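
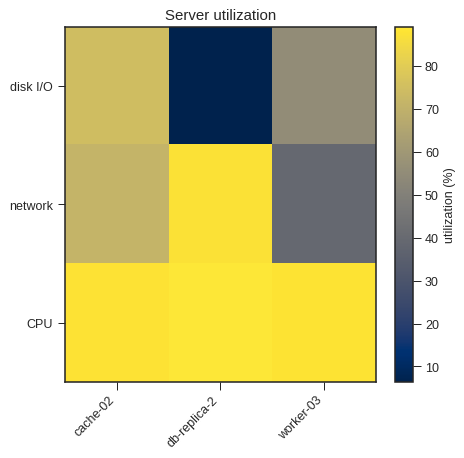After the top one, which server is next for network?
Top 3 for network: db-replica-2 ≈ 90, cache-02 ≈ 70, worker-03 ≈ 40.

cache-02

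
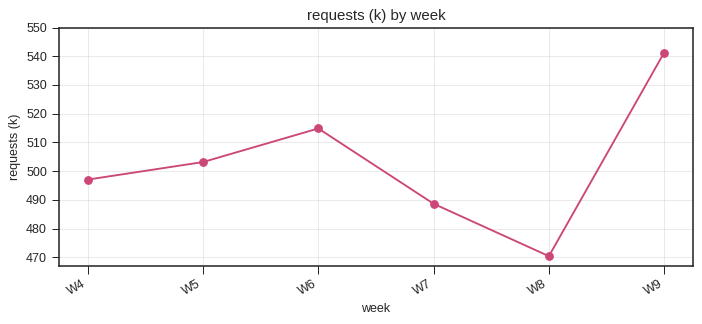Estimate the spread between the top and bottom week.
Max W9 ≈ 540, min W8 ≈ 470; range ≈ 70.

≈ 70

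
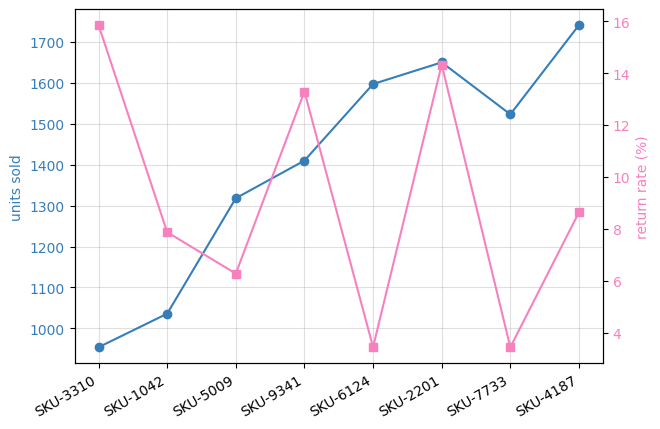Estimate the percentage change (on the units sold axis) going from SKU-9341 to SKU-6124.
SKU-9341 ≈ 1400, SKU-6124 ≈ 1600; (1600 − 1400) / 1400 ≈ +14.3%.

≈ +14.3%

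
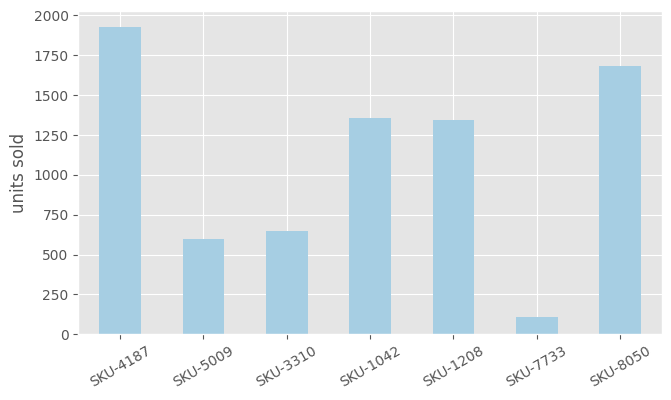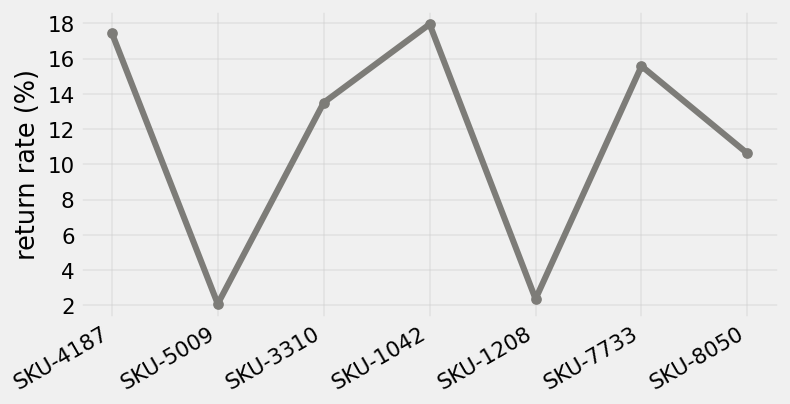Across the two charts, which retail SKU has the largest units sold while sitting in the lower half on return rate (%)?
SKU-8050

Chart 2 median return rate (%) ≈ 14; below-median retail SKUs: SKU-5009, SKU-1208, SKU-8050. Among those, SKU-8050 has the highest units sold (≈ 1600).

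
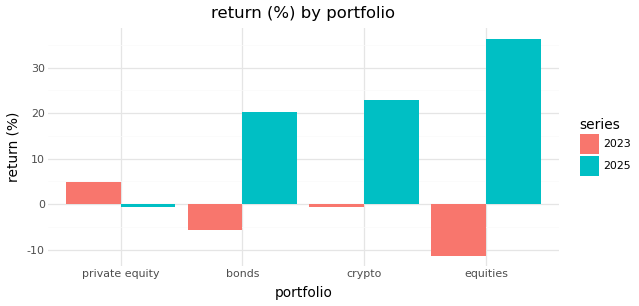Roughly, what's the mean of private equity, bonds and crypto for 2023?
≈ 0

(5 + -5 + 0) / 3 ≈ 0.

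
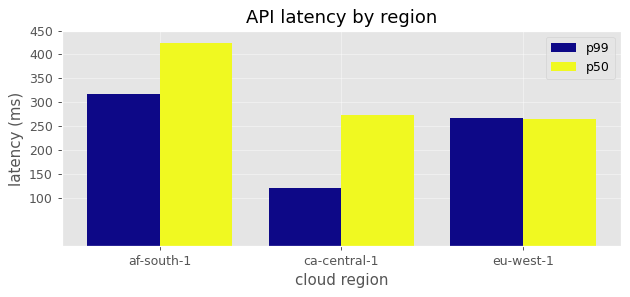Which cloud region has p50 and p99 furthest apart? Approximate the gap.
ca-central-1, ≈ 150 ms

ca-central-1: p50 ≈ 250, p99 ≈ 100 → gap ≈ 150. Next-largest (af-south-1) is only ≈ 100.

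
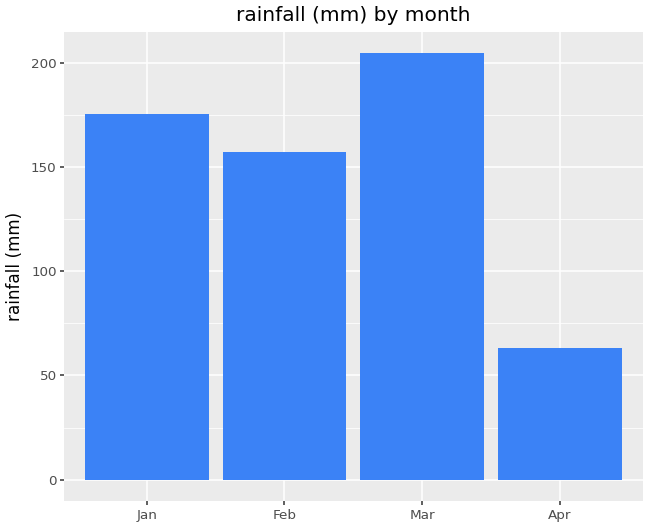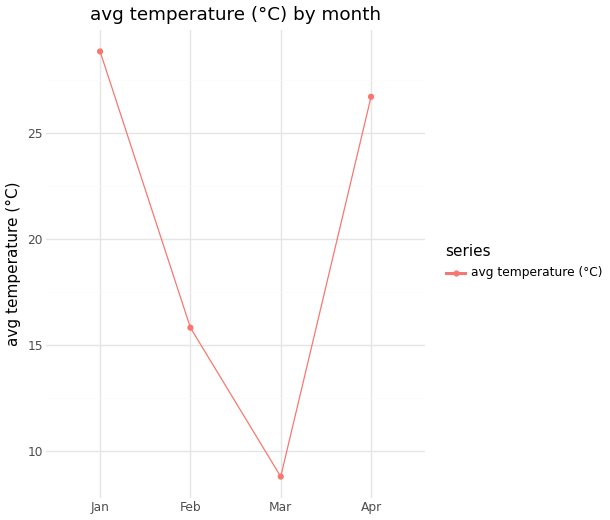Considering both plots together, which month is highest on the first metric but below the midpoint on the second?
Chart 2 median avg temperature (°C) ≈ 20; below-median months: Feb, Mar. Among those, Mar has the highest rainfall (mm) (≈ 200).

Mar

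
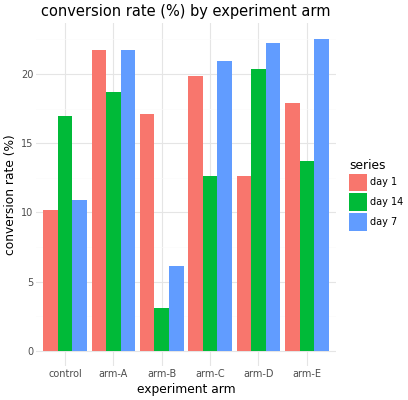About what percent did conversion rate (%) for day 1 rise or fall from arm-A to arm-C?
≈ -9.1%

arm-A ≈ 22, arm-C ≈ 20; (20 − 22) / 22 ≈ -9.1%.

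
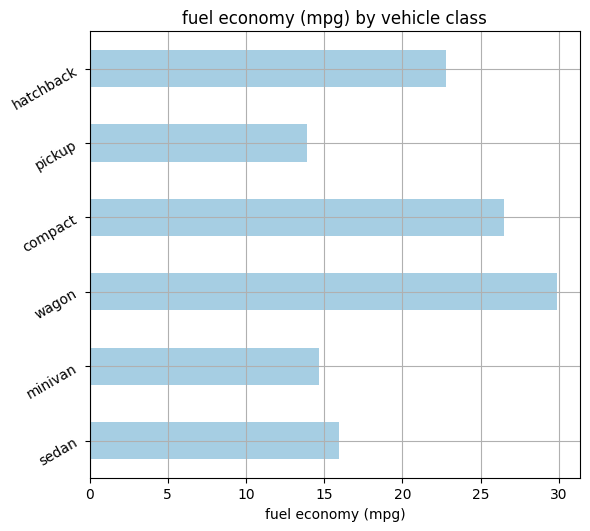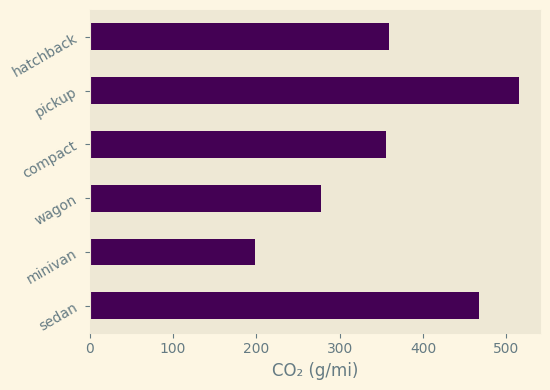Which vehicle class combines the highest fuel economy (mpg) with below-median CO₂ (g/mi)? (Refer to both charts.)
Chart 2 median CO₂ (g/mi) ≈ 350; below-median vehicle classes: minivan, wagon, compact. Among those, wagon has the highest fuel economy (mpg) (≈ 30).

wagon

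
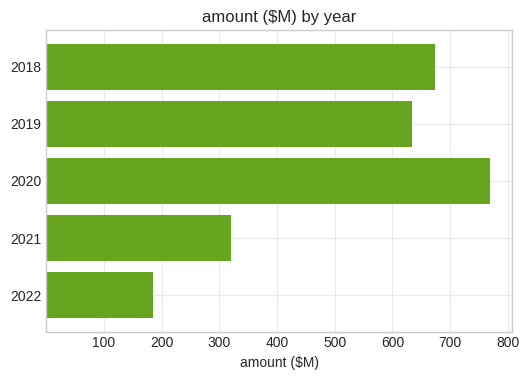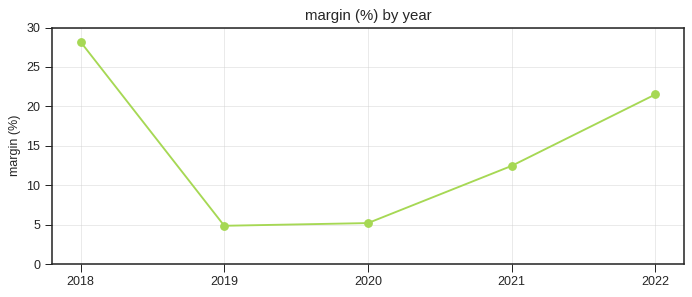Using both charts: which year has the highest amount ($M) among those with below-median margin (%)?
2020

Chart 2 median margin (%) ≈ 10; below-median years: 2019, 2020. Among those, 2020 has the highest amount ($M) (≈ 800).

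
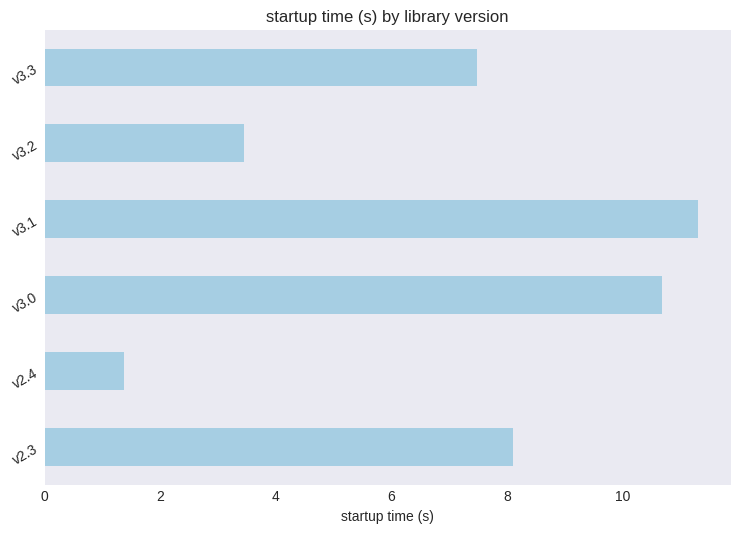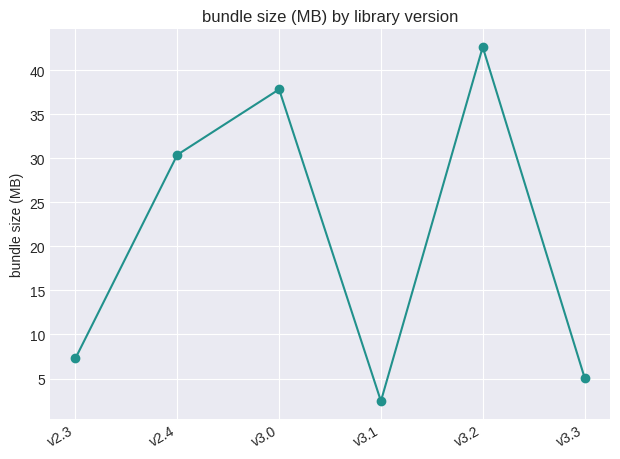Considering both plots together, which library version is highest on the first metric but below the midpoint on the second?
v3.1

Chart 2 median bundle size (MB) ≈ 20; below-median library versions: v2.3, v3.1, v3.3. Among those, v3.1 has the highest startup time (s) (≈ 12).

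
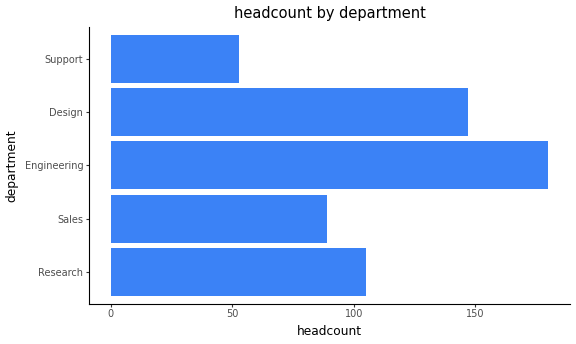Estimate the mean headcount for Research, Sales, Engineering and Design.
≈ 125

(100 + 80 + 180 + 140) / 4 ≈ 125.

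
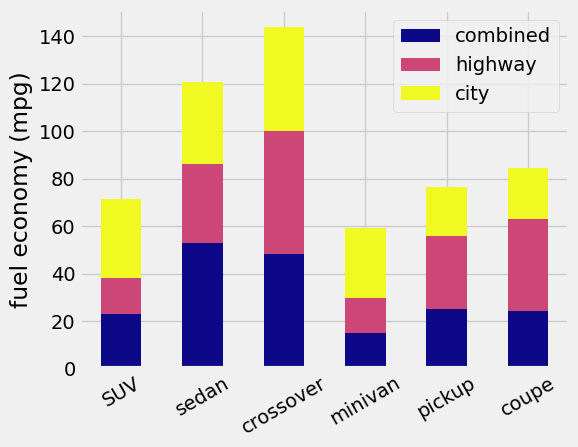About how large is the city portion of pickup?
≈ 20

city top ≈ 80, bottom ≈ 60; segment ≈ 20.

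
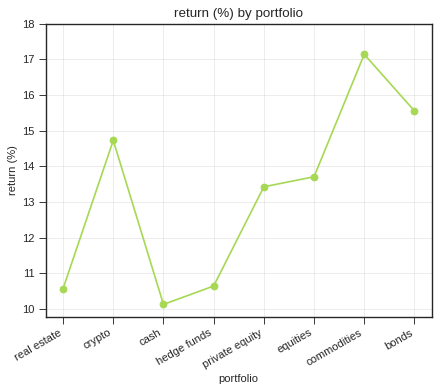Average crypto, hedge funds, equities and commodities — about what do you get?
(15 + 11 + 14 + 17) / 4 ≈ 14.

≈ 14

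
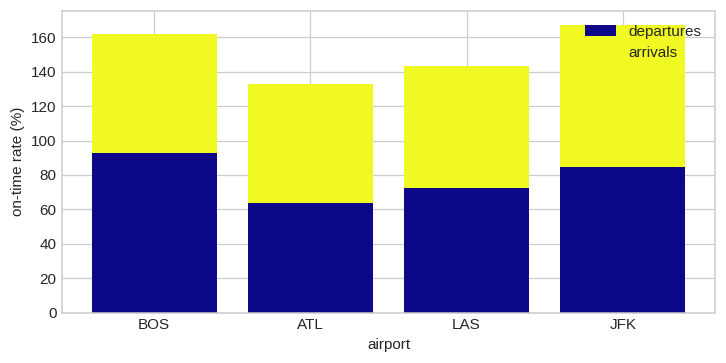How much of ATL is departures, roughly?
≈ 60

departures top ≈ 60, bottom ≈ 0; segment ≈ 60.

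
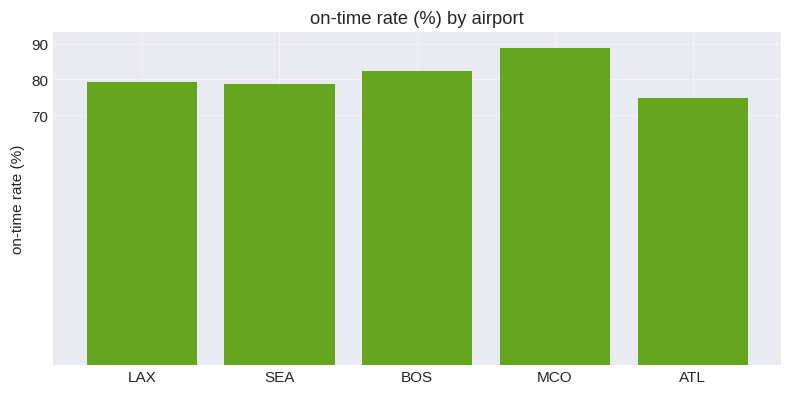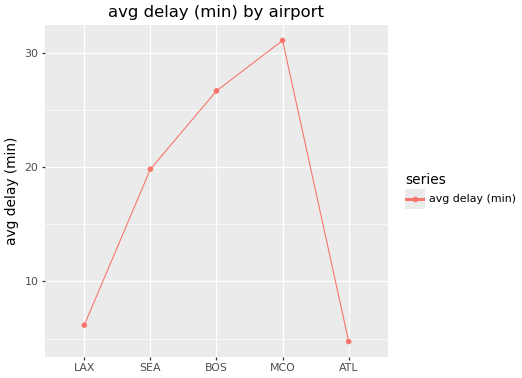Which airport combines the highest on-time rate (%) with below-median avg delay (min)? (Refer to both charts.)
Chart 2 median avg delay (min) ≈ 20; below-median airports: LAX, ATL. Among those, LAX has the highest on-time rate (%) (≈ 80).

LAX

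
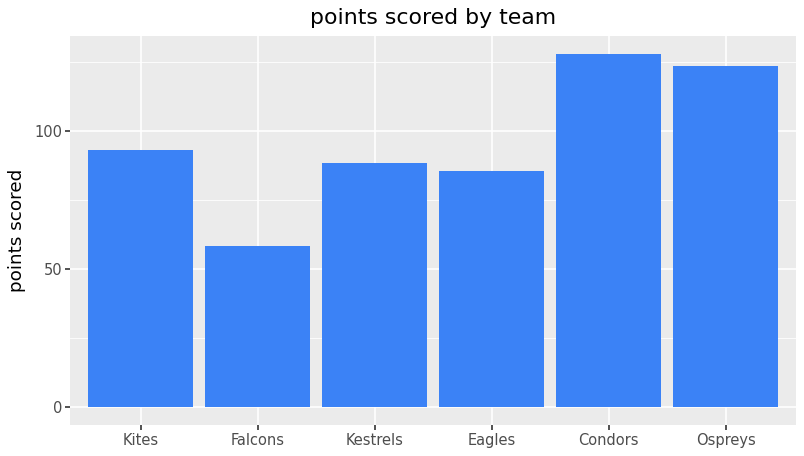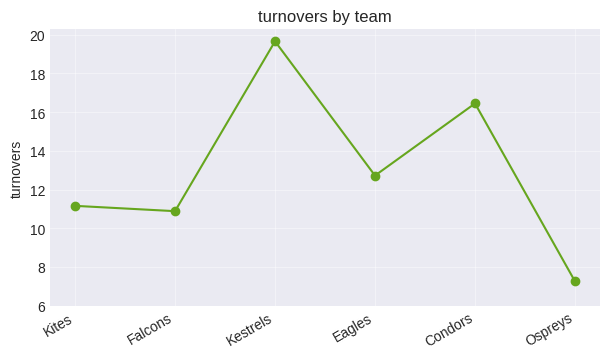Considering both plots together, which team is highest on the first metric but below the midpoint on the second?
Chart 2 median turnovers ≈ 12; below-median teams: Kites, Falcons, Ospreys. Among those, Ospreys has the highest points scored (≈ 120).

Ospreys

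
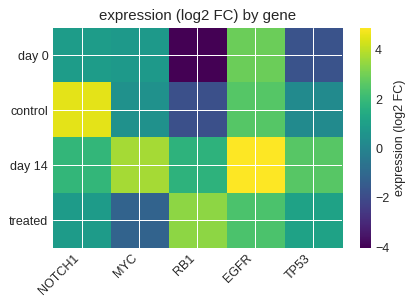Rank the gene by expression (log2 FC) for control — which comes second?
Top 3 for control: NOTCH1 ≈ 5, EGFR ≈ 3, MYC ≈ 1.

EGFR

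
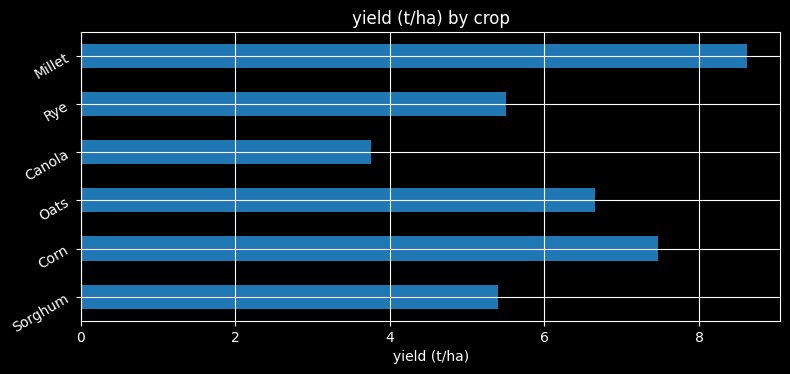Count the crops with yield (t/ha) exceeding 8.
Above 8: Millet.

1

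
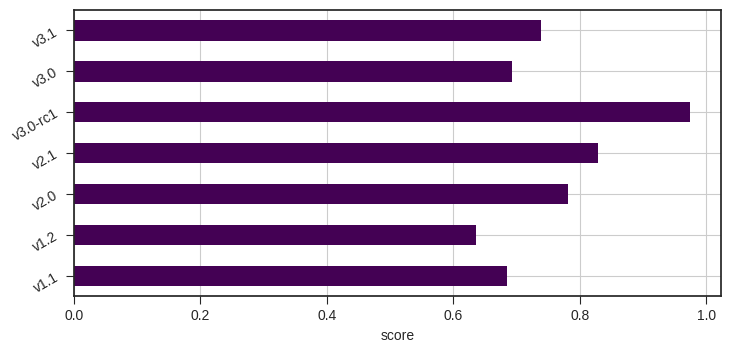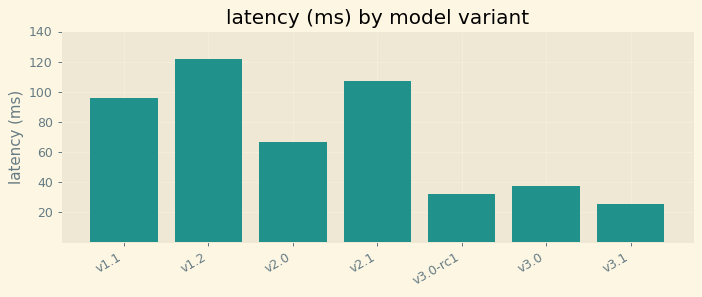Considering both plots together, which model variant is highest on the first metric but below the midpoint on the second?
v3.0-rc1

Chart 2 median latency (ms) ≈ 60; below-median model variants: v3.0-rc1, v3.0, v3.1. Among those, v3.0-rc1 has the highest score (≈ 1).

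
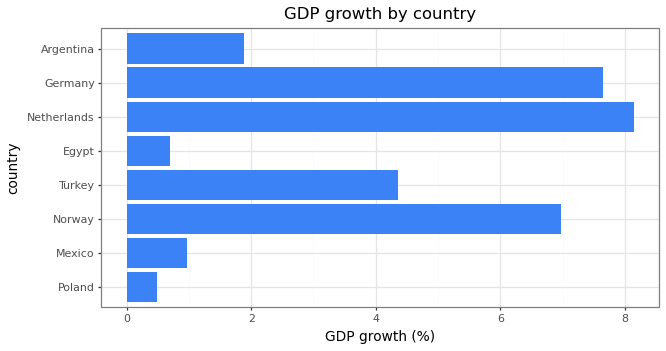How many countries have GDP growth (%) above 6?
3

Above 6: Norway, Netherlands, Germany.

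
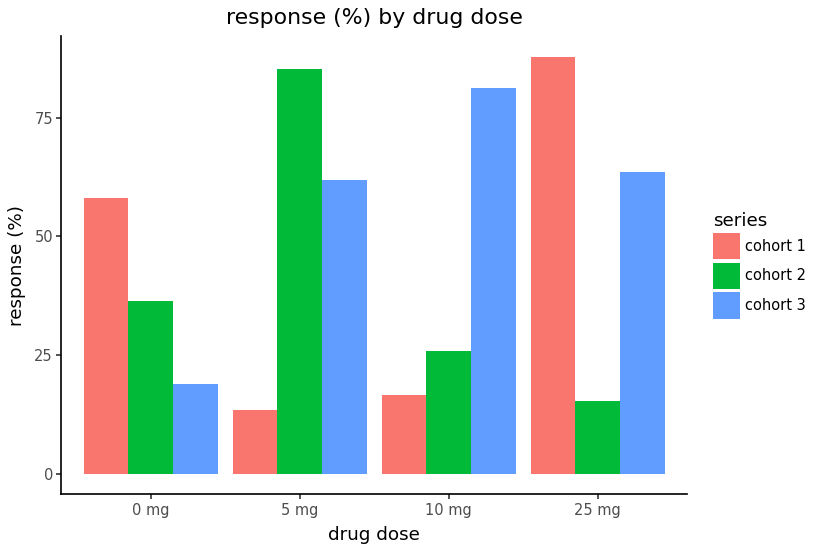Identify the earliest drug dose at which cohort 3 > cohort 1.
5 mg

0 mg: cohort 3 ≈ 20 vs cohort 1 ≈ 60 (not yet); 5 mg: cohort 3 ≈ 60 vs cohort 1 ≈ 10 (first crossover).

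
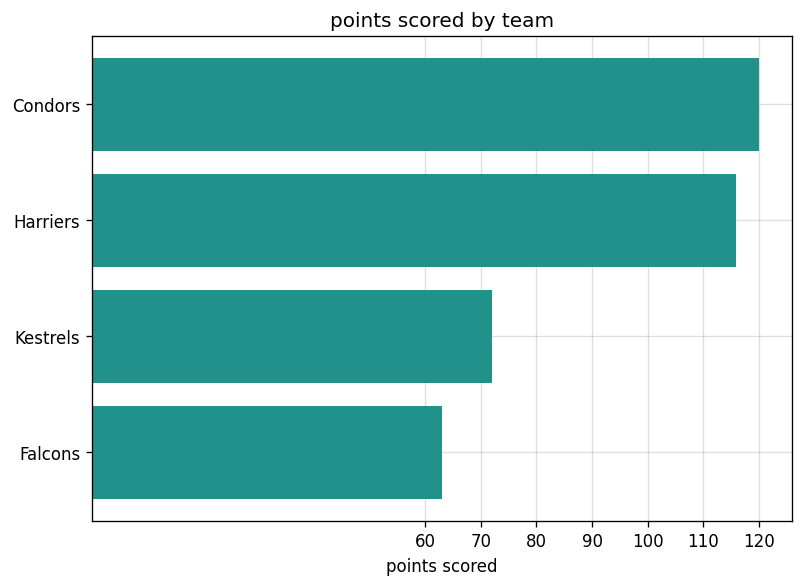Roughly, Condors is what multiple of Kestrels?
Condors ≈ 120, Kestrels ≈ 70; 120/70 ≈ 1.71.

≈ 1.71×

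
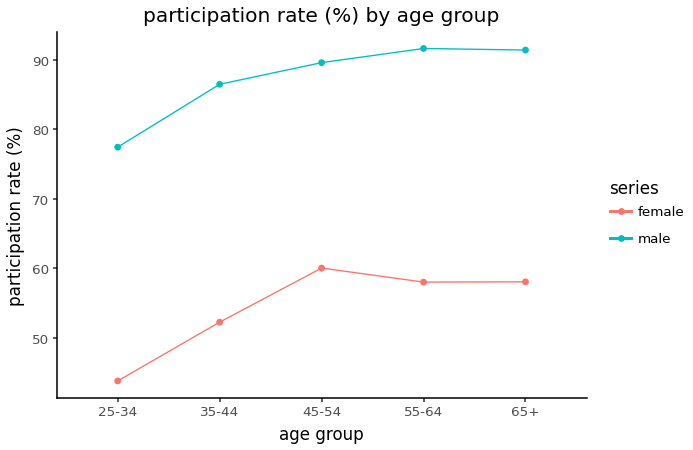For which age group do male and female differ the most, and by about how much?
35-44: male ≈ 85, female ≈ 50 → gap ≈ 35. Next-largest (25-34) is only ≈ 30.

35-44, ≈ 35 %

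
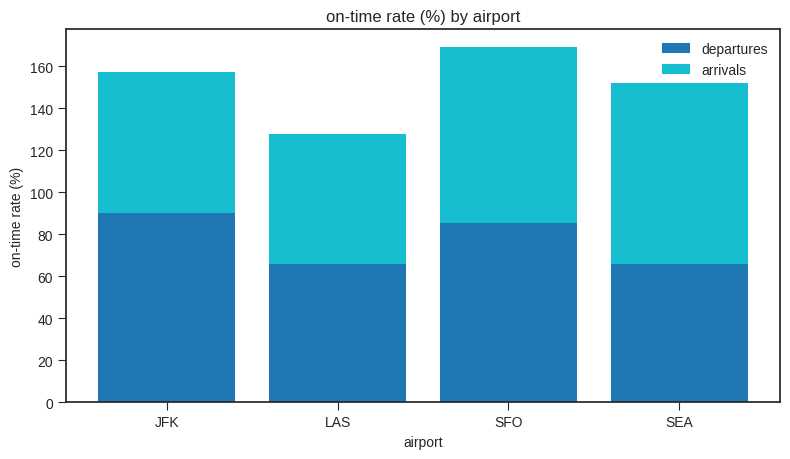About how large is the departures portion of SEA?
≈ 60

departures top ≈ 60, bottom ≈ 0; segment ≈ 60.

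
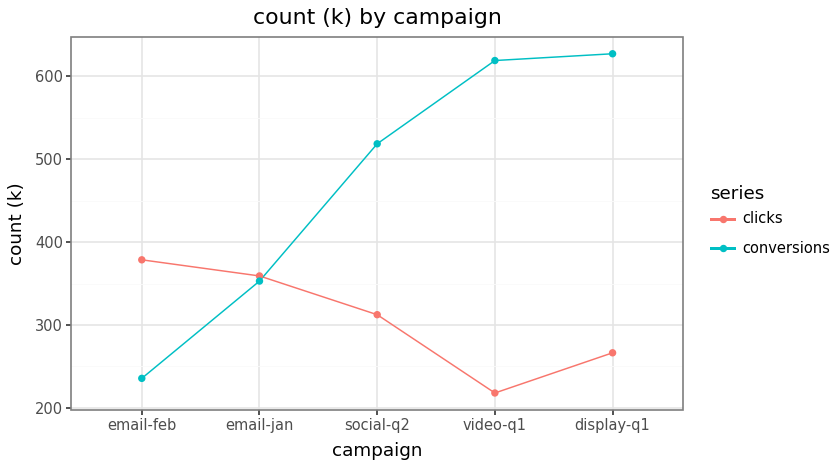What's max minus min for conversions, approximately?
≈ 400

Max display-q1 ≈ 650, min email-feb ≈ 250; range ≈ 400.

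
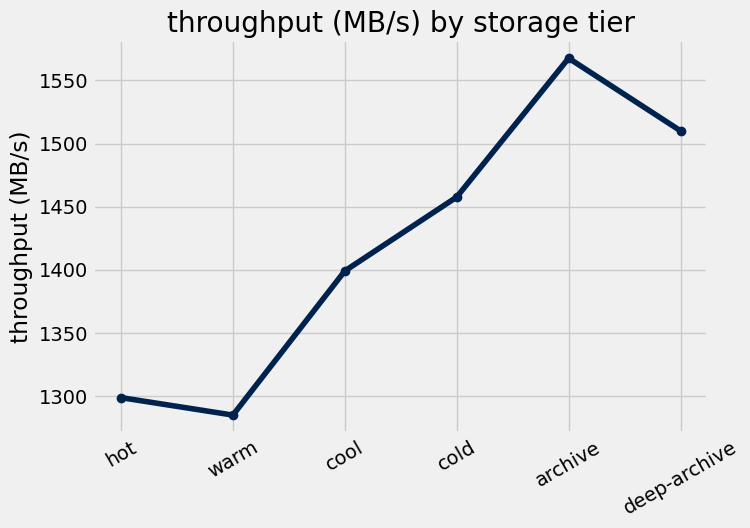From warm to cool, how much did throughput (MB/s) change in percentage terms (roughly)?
≈ +9.8%

warm ≈ 1275, cool ≈ 1400; (1400 − 1275) / 1275 ≈ +9.8%.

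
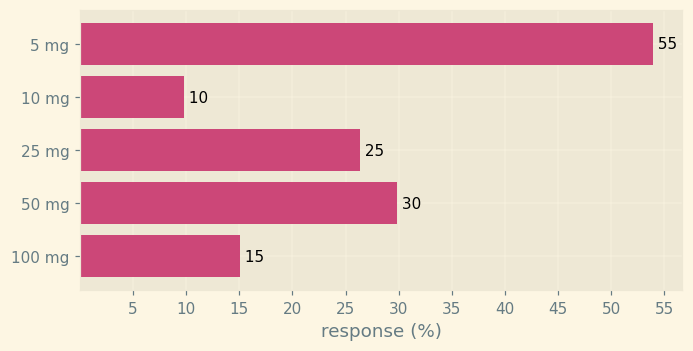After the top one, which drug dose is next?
Top 3: 5 mg ≈ 55, 50 mg ≈ 30, 25 mg ≈ 25.

50 mg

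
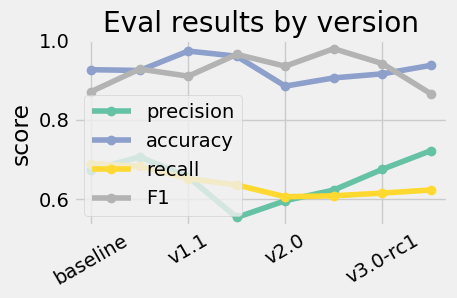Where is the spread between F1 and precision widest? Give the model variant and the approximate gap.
v1.2: F1 ≈ 0.95, precision ≈ 0.55 → gap ≈ 0.40. Next-largest (v2.1) is only ≈ 0.40.

v1.2, ≈ 0.40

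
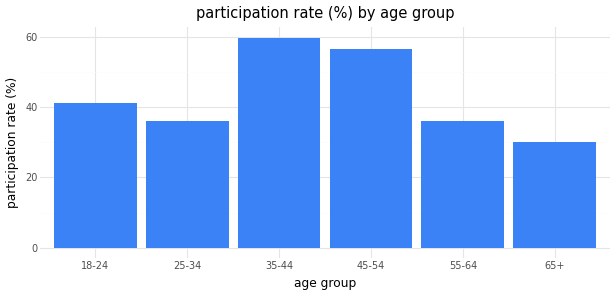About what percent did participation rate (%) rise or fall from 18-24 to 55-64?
≈ -12.5%

18-24 ≈ 40, 55-64 ≈ 35; (35 − 40) / 40 ≈ -12.5%.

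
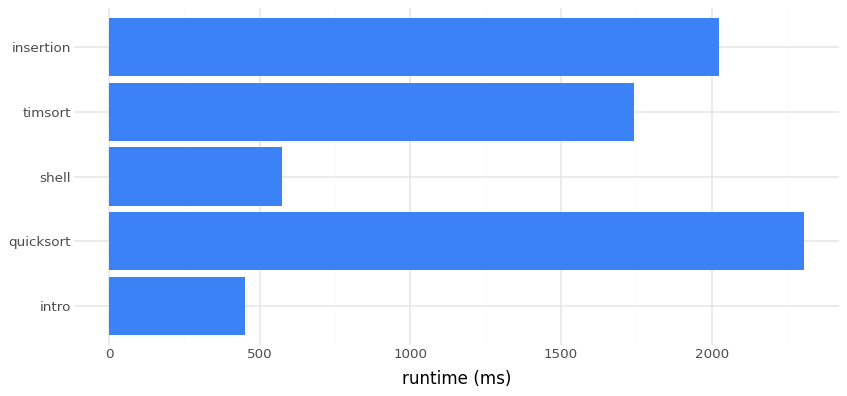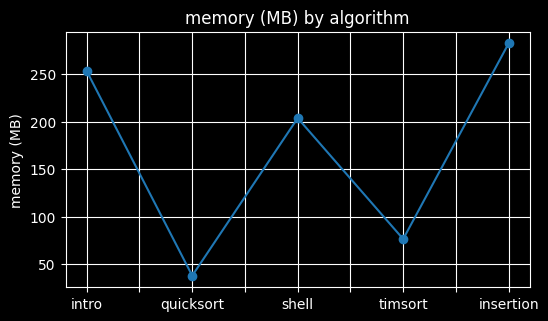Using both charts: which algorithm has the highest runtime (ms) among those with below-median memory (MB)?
quicksort

Chart 2 median memory (MB) ≈ 200; below-median algorithms: quicksort, timsort. Among those, quicksort has the highest runtime (ms) (≈ 2500).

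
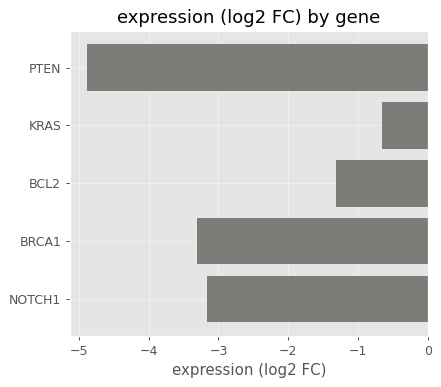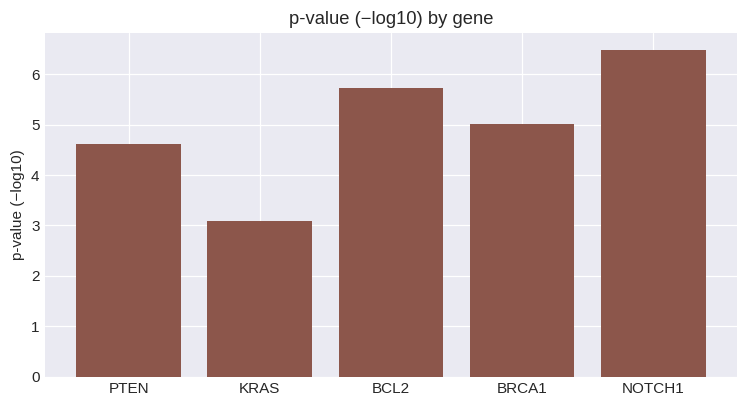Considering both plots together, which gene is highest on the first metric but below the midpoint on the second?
Chart 2 median p-value (−log10) ≈ 5; below-median genes: PTEN, KRAS. Among those, KRAS has the highest expression (log2 FC) (≈ -1).

KRAS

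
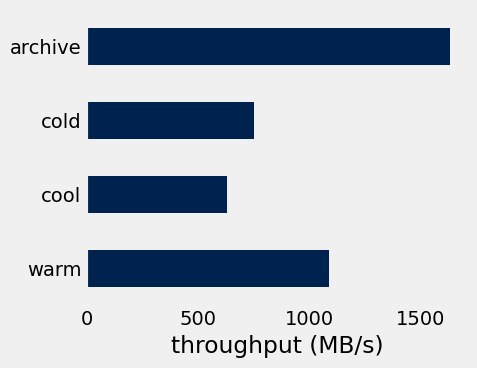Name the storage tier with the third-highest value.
cold

Top 4: archive ≈ 1600, warm ≈ 1000, cold ≈ 800, cool ≈ 600.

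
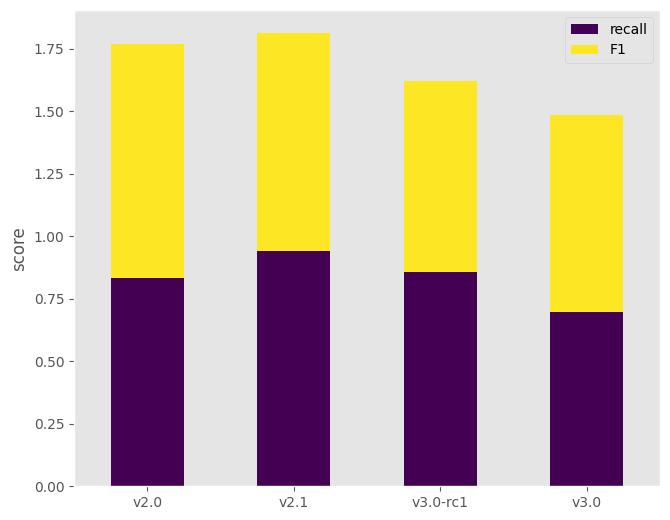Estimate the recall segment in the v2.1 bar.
recall top ≈ 1.0, bottom ≈ 0.0; segment ≈ 1.0.

≈ 1.0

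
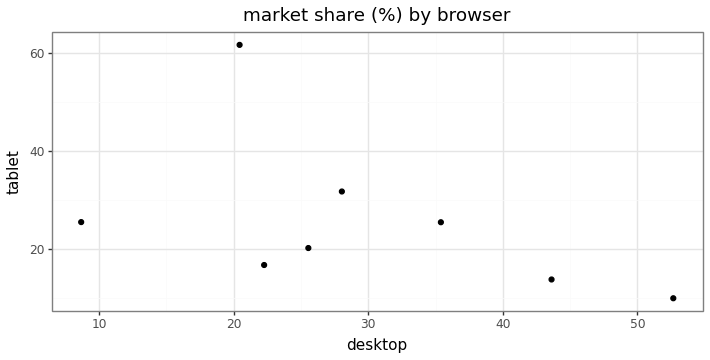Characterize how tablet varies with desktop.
negative, moderate

Points are negatively correlated; moderate (|r| ≈ 0.5).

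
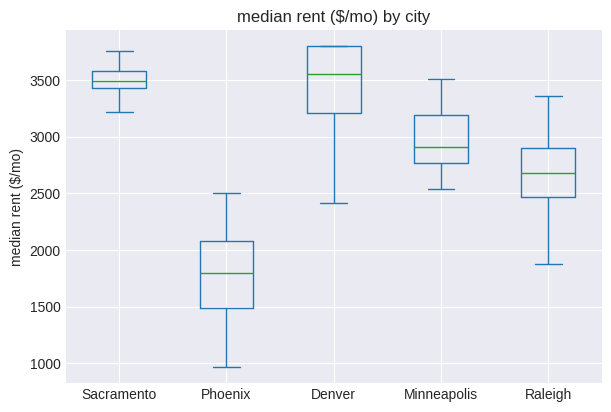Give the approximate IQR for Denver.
Q3 ≈ 3800, Q1 ≈ 3200; IQR ≈ 600.

≈ 600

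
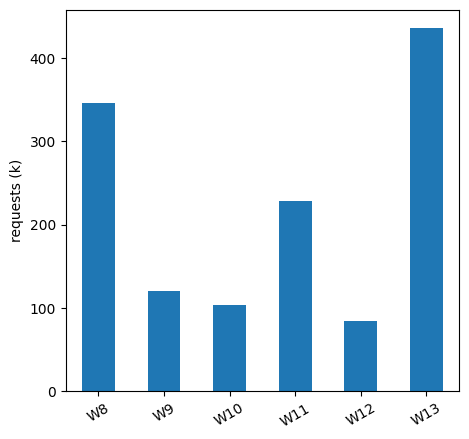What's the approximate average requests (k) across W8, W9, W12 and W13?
(350 + 100 + 100 + 450) / 4 ≈ 250.

≈ 250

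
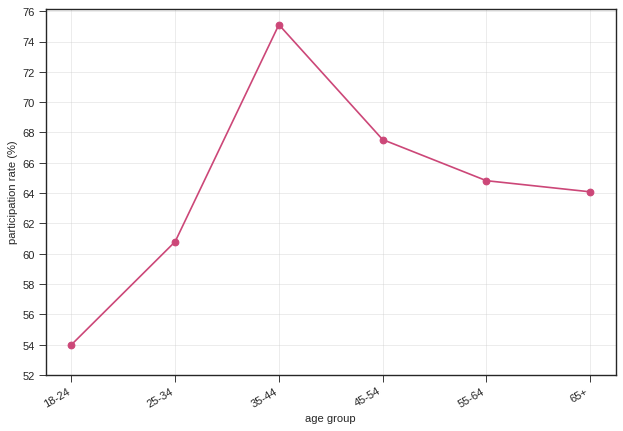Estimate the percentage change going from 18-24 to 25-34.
≈ +11.1%

18-24 ≈ 54, 25-34 ≈ 60; (60 − 54) / 54 ≈ +11.1%.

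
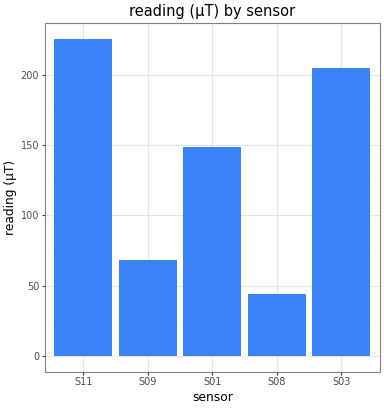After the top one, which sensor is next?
Top 3: S11 ≈ 220, S03 ≈ 200, S01 ≈ 140.

S03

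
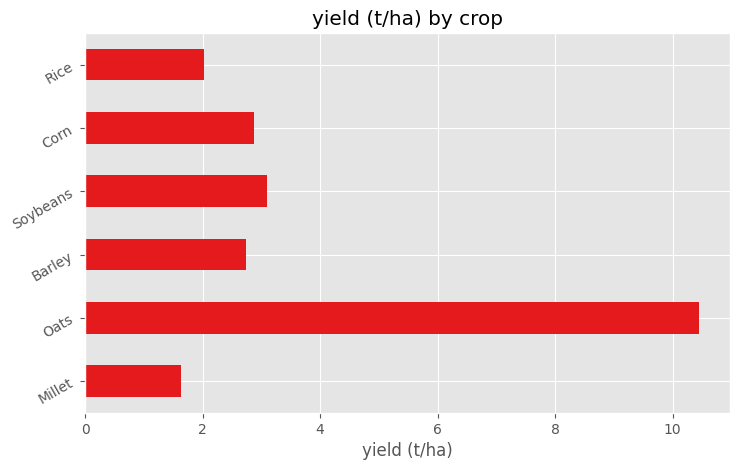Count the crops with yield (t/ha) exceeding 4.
Above 4: Oats.

1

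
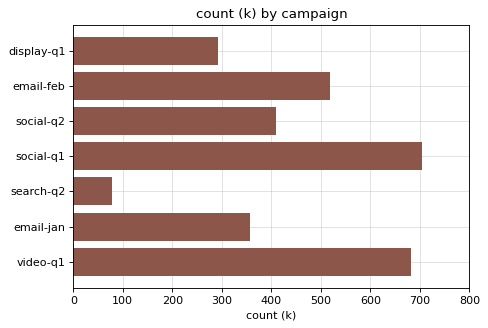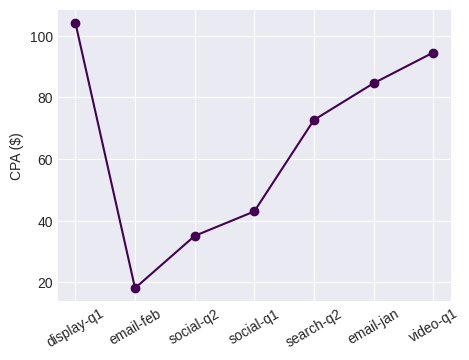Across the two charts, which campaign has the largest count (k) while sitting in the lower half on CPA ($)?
Chart 2 median CPA ($) ≈ 70; below-median campaigns: email-feb, social-q2, social-q1. Among those, social-q1 has the highest count (k) (≈ 700).

social-q1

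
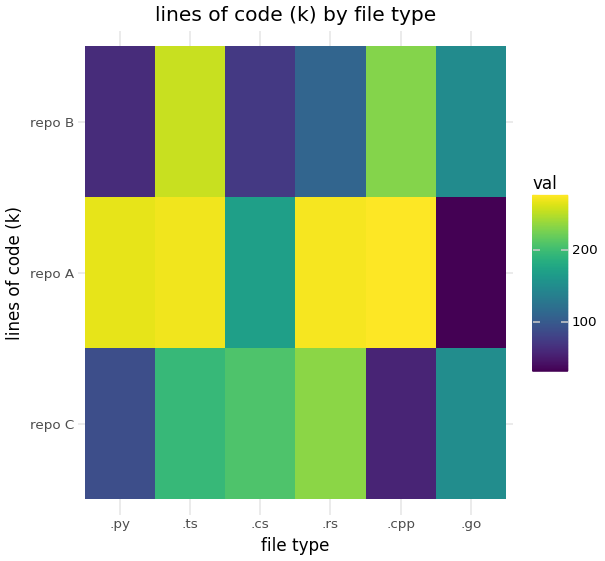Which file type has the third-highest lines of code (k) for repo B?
.go

Top 4 for repo B: .ts ≈ 250, .cpp ≈ 225, .go ≈ 150, .rs ≈ 100.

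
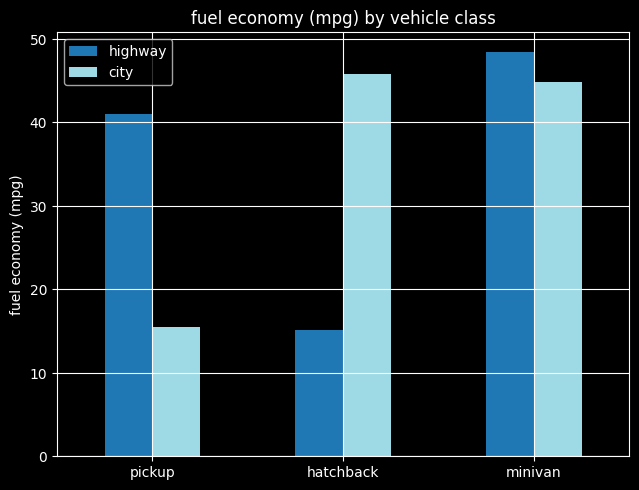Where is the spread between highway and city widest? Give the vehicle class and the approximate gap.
hatchback: highway ≈ 15, city ≈ 45 → gap ≈ 30. Next-largest (pickup) is only ≈ 25.

hatchback, ≈ 30 mpg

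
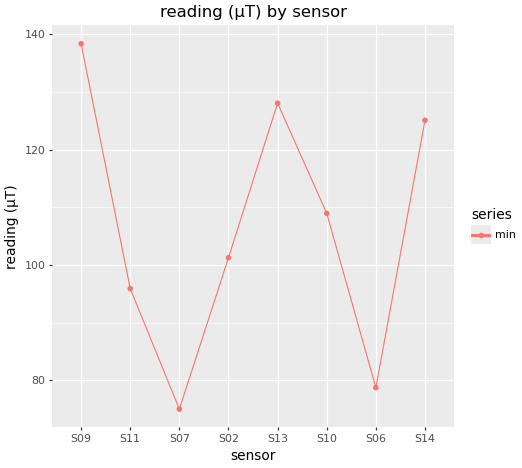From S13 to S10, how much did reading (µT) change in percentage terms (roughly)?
S13 ≈ 130, S10 ≈ 110; (110 − 130) / 130 ≈ -15.4%.

≈ -15.4%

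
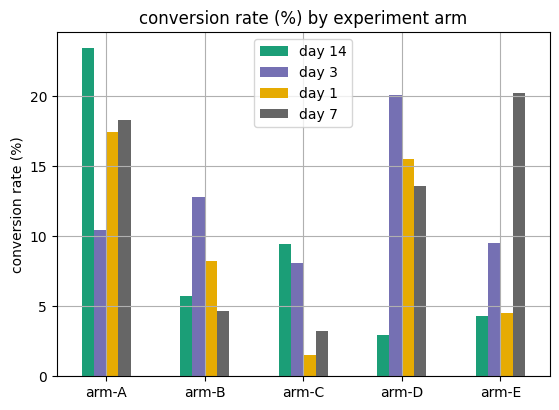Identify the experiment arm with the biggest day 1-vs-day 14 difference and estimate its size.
arm-D: day 1 ≈ 16, day 14 ≈ 2 → gap ≈ 14. Next-largest (arm-C) is only ≈ 8.

arm-D, ≈ 14 %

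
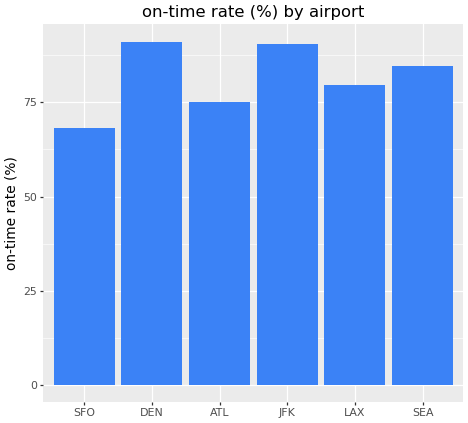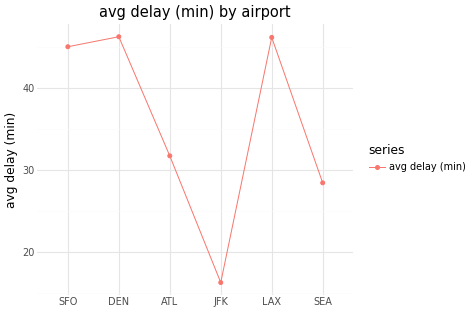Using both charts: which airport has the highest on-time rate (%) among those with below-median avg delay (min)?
Chart 2 median avg delay (min) ≈ 40; below-median airports: ATL, JFK, SEA. Among those, JFK has the highest on-time rate (%) (≈ 90).

JFK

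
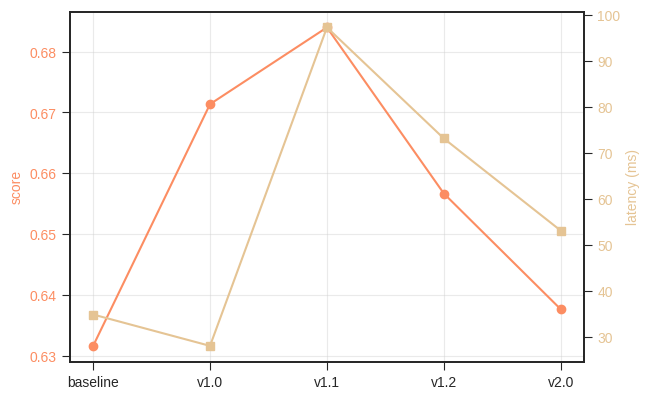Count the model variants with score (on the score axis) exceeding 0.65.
Above 0.65: v1.0, v1.1, v1.2.

3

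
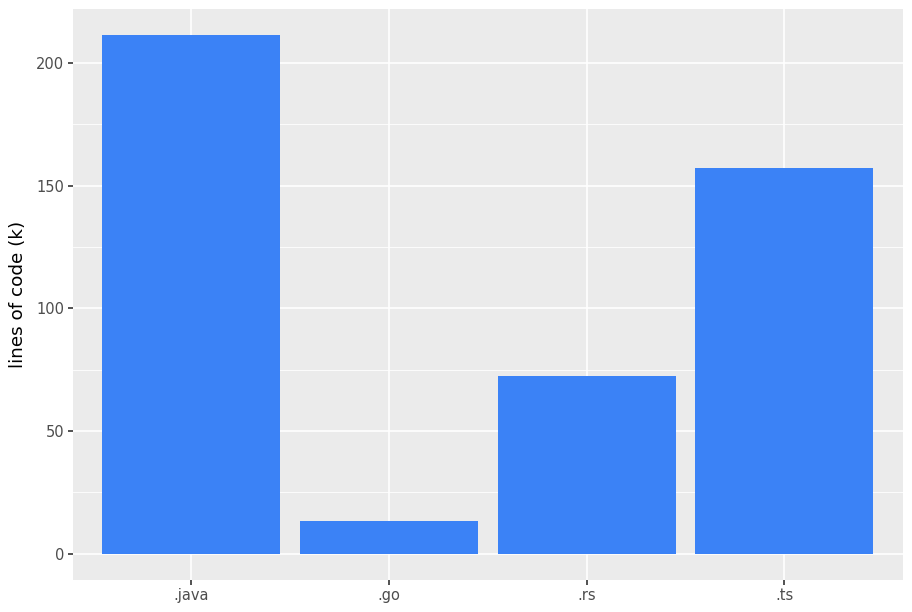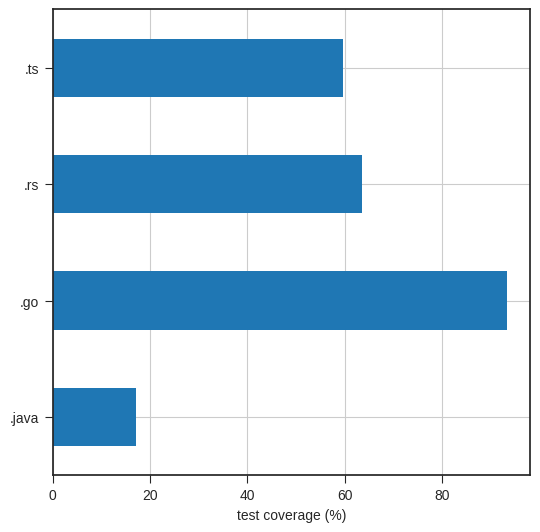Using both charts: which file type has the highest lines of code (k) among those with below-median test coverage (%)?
.java

Chart 2 median test coverage (%) ≈ 60; below-median file types: .java, .ts. Among those, .java has the highest lines of code (k) (≈ 220).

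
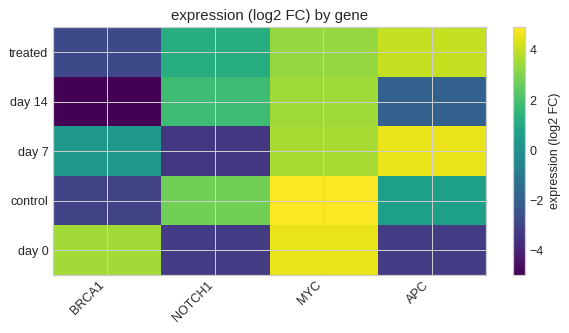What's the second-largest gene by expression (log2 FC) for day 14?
Top 3 for day 14: MYC ≈ 3, NOTCH1 ≈ 2, APC ≈ -2.

NOTCH1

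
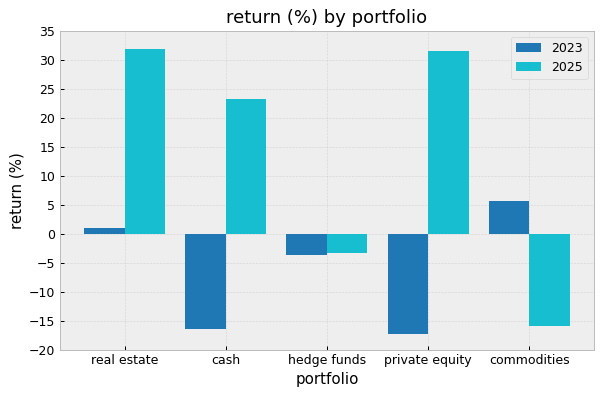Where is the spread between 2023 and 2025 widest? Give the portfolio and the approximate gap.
private equity: 2023 ≈ -15, 2025 ≈ 30 → gap ≈ 45. Next-largest (cash) is only ≈ 40.

private equity, ≈ 45 %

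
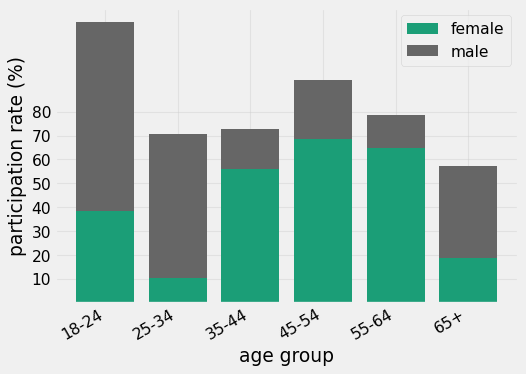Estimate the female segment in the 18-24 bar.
≈ 40

female top ≈ 40, bottom ≈ 0; segment ≈ 40.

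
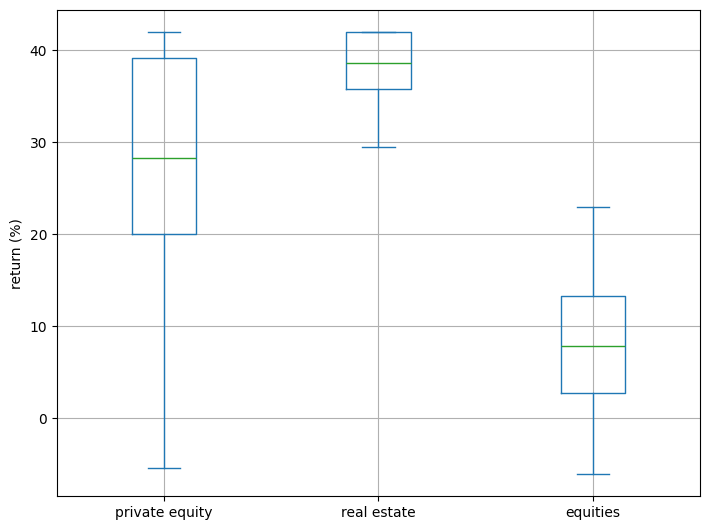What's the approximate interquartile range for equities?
≈ 10

Q3 ≈ 15, Q1 ≈ 5; IQR ≈ 10.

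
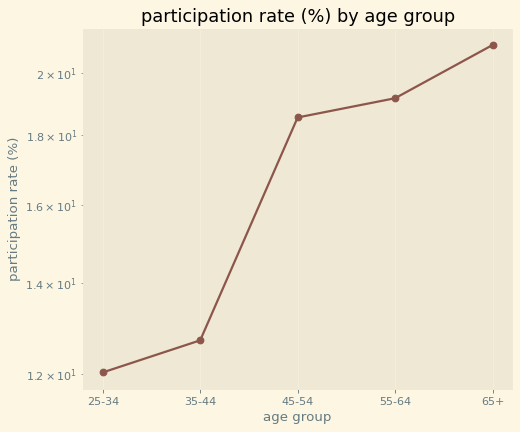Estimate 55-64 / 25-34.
55-64 ≈ 19, 25-34 ≈ 12; 19/12 ≈ 1.58.

≈ 1.58×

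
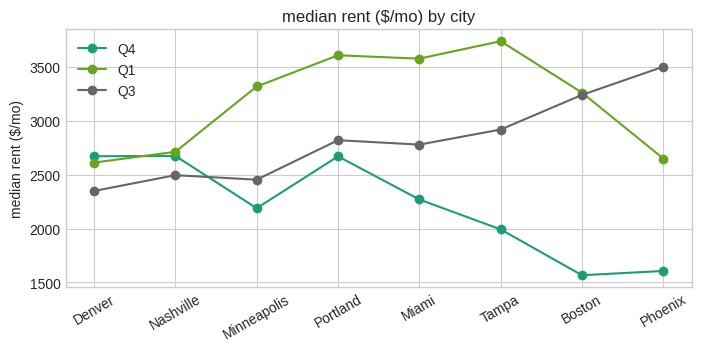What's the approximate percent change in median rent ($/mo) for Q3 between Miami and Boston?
≈ +14.3%

Miami ≈ 2800, Boston ≈ 3200; (3200 − 2800) / 2800 ≈ +14.3%.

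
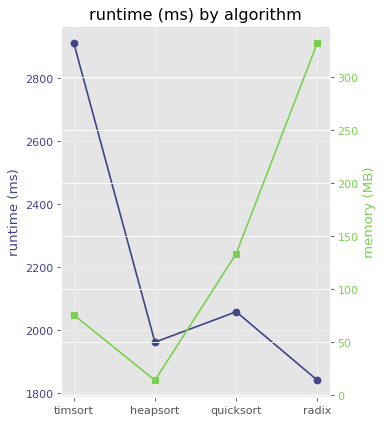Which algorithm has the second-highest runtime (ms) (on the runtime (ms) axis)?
quicksort

Top 3 (on the runtime (ms) axis): timsort ≈ 2900, quicksort ≈ 2100, heapsort ≈ 2000.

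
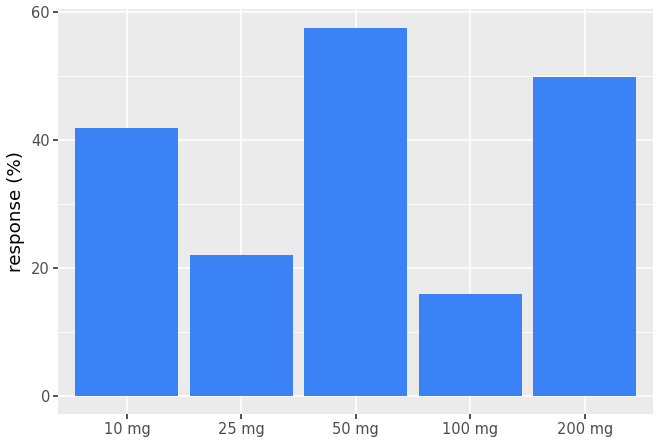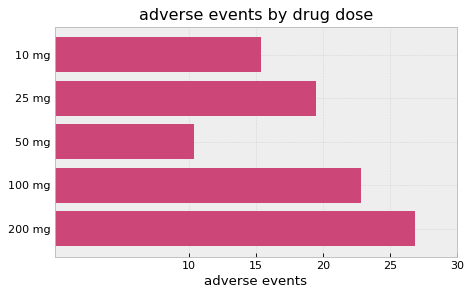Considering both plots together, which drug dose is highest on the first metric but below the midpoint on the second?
Chart 2 median adverse events ≈ 20; below-median drug doses: 10 mg, 50 mg. Among those, 50 mg has the highest response (%) (≈ 60).

50 mg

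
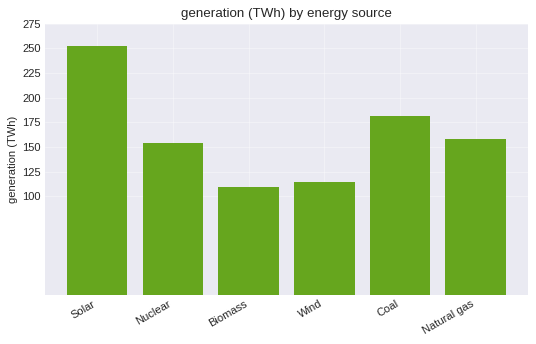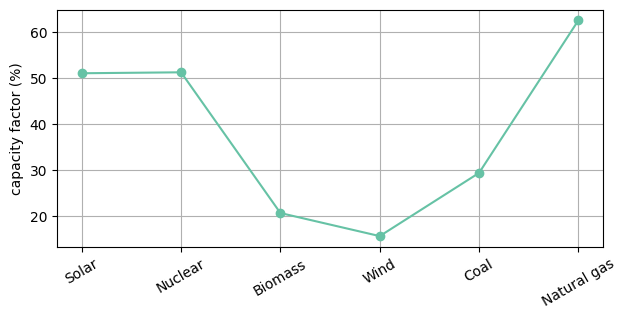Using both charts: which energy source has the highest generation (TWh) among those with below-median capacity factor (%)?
Chart 2 median capacity factor (%) ≈ 40; below-median energy sources: Biomass, Wind, Coal. Among those, Coal has the highest generation (TWh) (≈ 175).

Coal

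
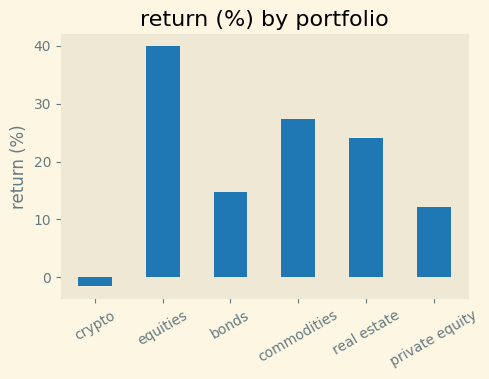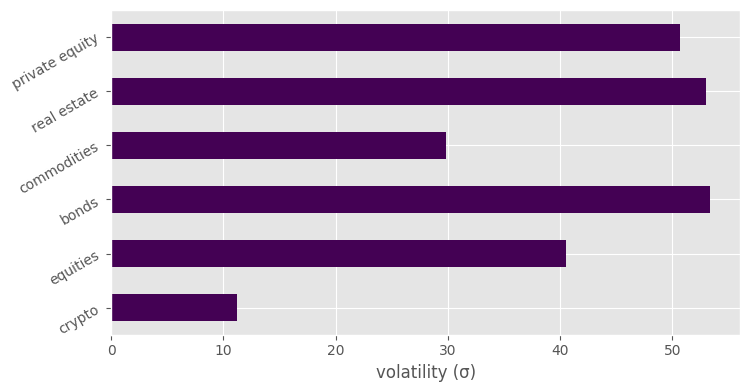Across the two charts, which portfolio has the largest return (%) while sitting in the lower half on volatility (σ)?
Chart 2 median volatility (σ) ≈ 45; below-median portfolios: crypto, equities, commodities. Among those, equities has the highest return (%) (≈ 40).

equities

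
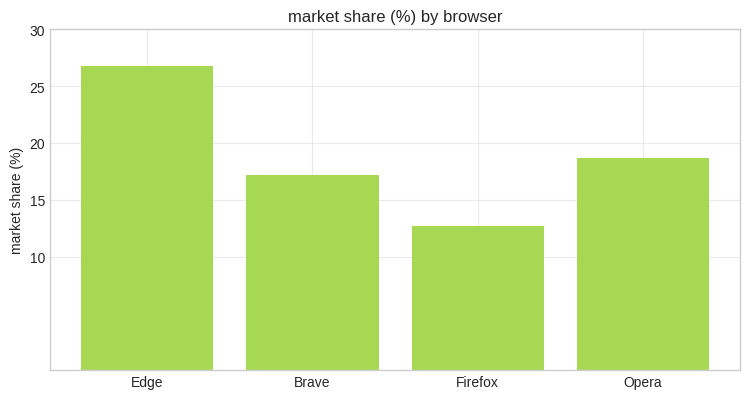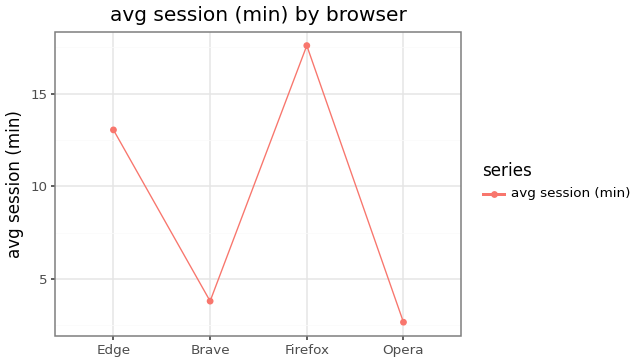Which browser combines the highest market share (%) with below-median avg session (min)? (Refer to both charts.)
Chart 2 median avg session (min) ≈ 8; below-median browsers: Brave, Opera. Among those, Opera has the highest market share (%) (≈ 20).

Opera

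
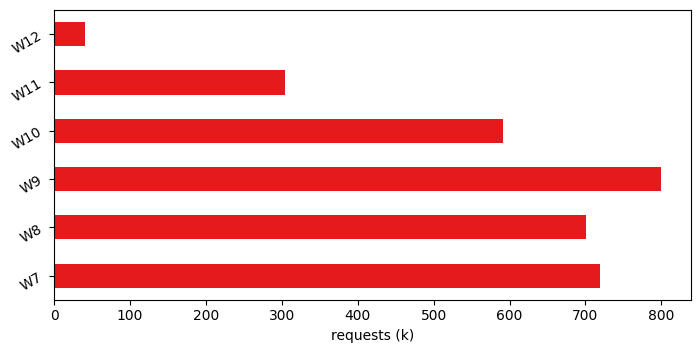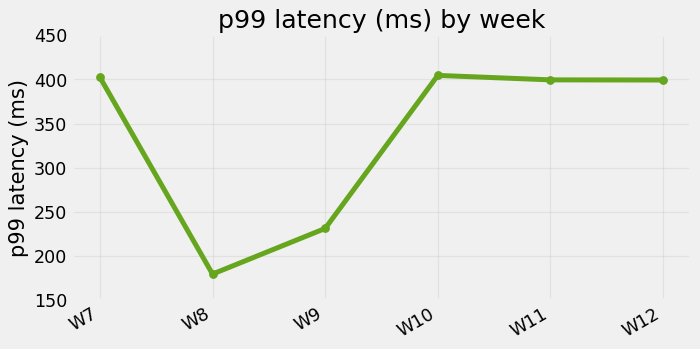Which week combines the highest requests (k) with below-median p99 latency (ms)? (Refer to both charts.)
Chart 2 median p99 latency (ms) ≈ 400; below-median weeks: W8, W9, W12. Among those, W9 has the highest requests (k) (≈ 800).

W9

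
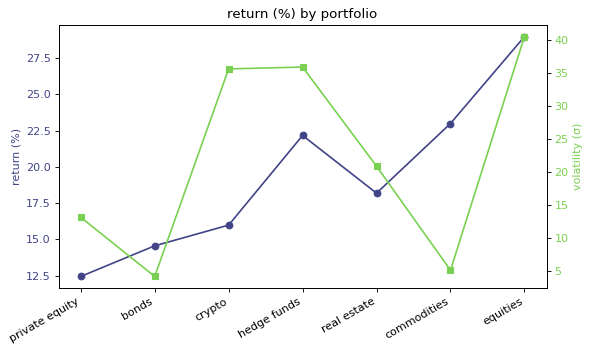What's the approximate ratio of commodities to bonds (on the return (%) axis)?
≈ 1.57×

commodities ≈ 22, bonds ≈ 14; 22/14 ≈ 1.57.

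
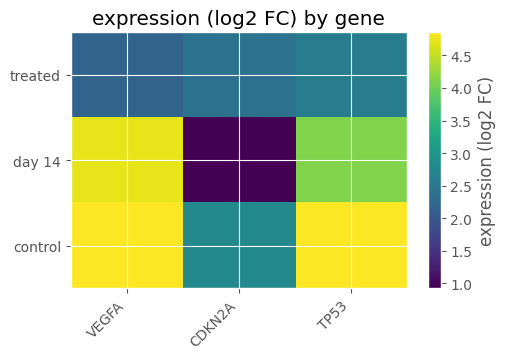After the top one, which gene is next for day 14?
Top 3 for day 14: VEGFA ≈ 4.5, TP53 ≈ 4.0, CDKN2A ≈ 1.0.

TP53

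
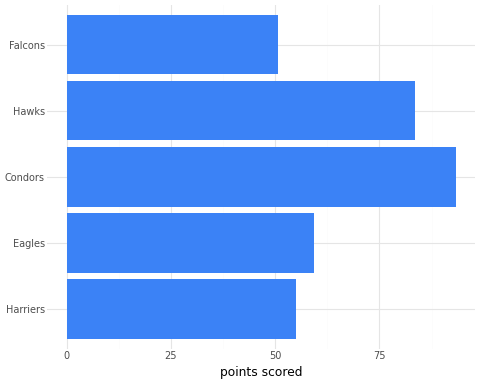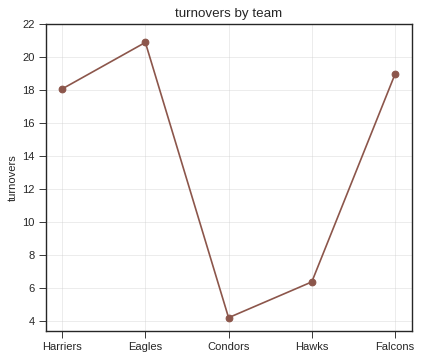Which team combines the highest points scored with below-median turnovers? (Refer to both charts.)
Chart 2 median turnovers ≈ 18; below-median teams: Condors, Hawks. Among those, Condors has the highest points scored (≈ 90).

Condors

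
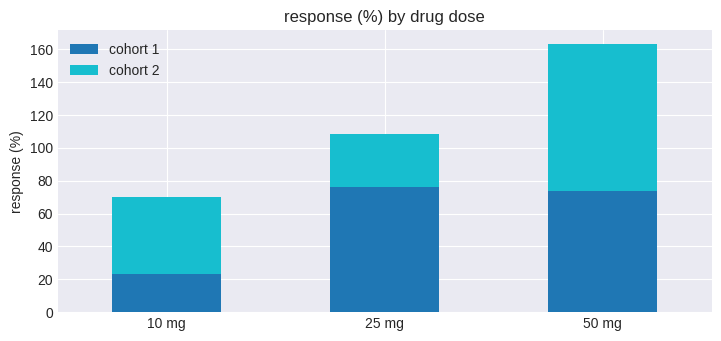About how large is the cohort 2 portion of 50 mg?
≈ 80

cohort 2 top ≈ 160, bottom ≈ 80; segment ≈ 80.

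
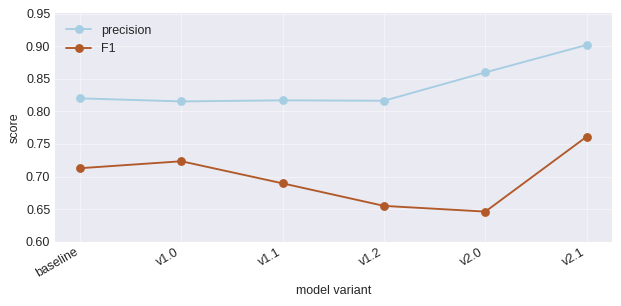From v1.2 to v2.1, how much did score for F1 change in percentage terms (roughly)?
v1.2 ≈ 0.65, v2.1 ≈ 0.75; (0.75 − 0.65) / 0.65 ≈ +15.4%.

≈ +15.4%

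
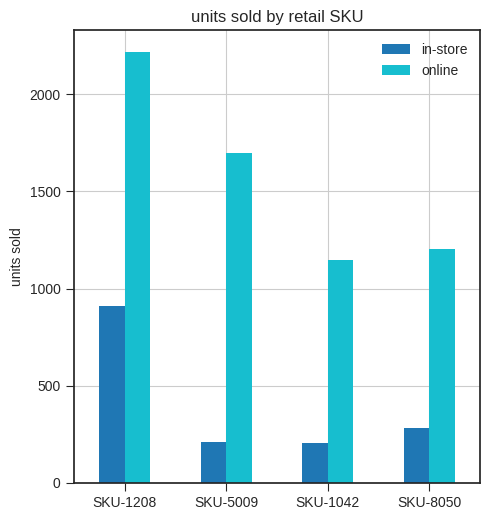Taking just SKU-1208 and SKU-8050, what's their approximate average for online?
(2200 + 1200) / 2 ≈ 1700.

≈ 1700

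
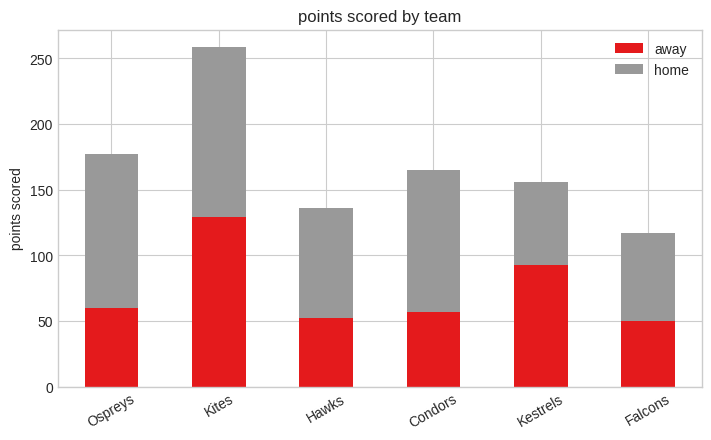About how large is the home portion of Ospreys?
home top ≈ 175, bottom ≈ 50; segment ≈ 125.

≈ 125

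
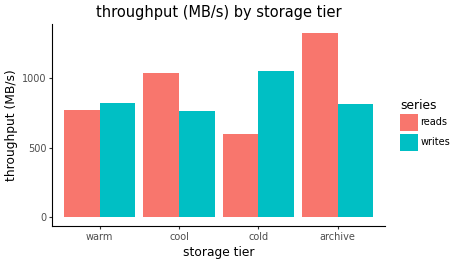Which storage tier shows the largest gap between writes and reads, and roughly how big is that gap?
archive, ≈ 600 MB/s

archive: writes ≈ 800, reads ≈ 1400 → gap ≈ 600. Next-largest (cold) is only ≈ 400.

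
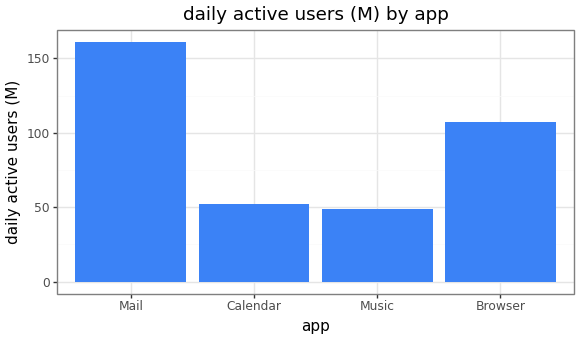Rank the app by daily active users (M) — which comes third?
Top 4: Mail ≈ 160, Browser ≈ 100, Calendar ≈ 60, Music ≈ 40.

Calendar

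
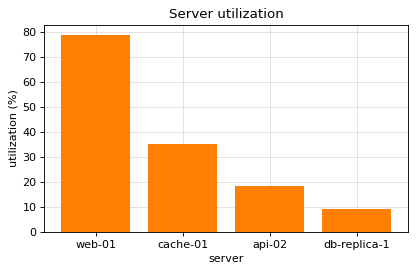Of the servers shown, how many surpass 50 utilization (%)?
1

Above 50: web-01.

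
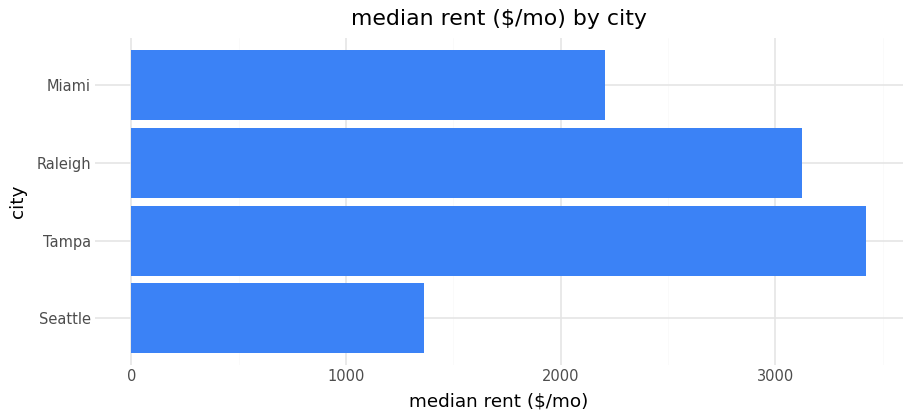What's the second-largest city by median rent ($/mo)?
Raleigh

Top 3: Tampa ≈ 3500, Raleigh ≈ 3000, Miami ≈ 2000.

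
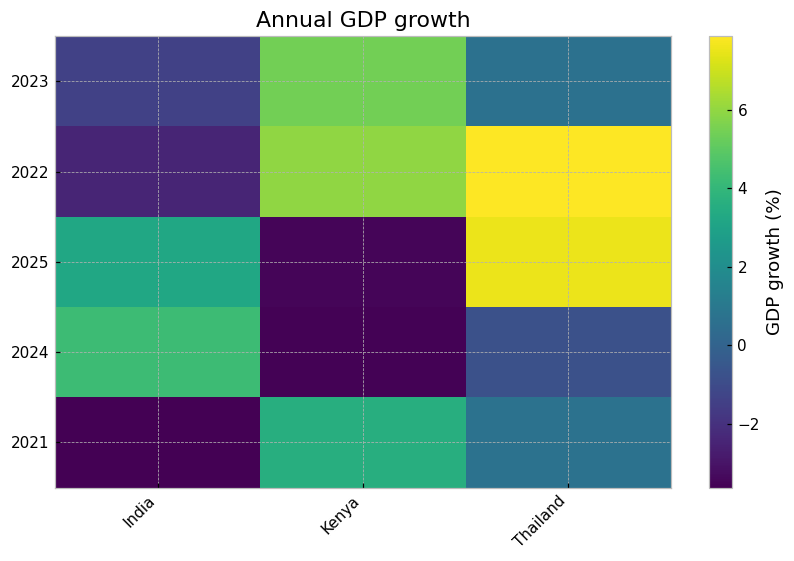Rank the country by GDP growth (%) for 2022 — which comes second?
Kenya

Top 3 for 2022: Thailand ≈ 8, Kenya ≈ 6, India ≈ -2.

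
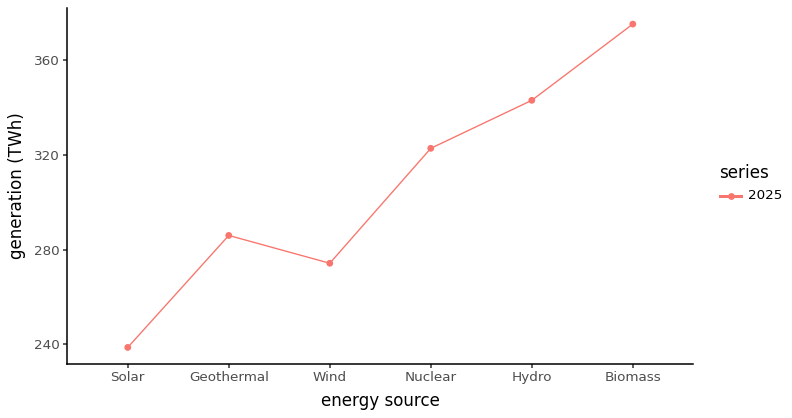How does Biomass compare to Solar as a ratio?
≈ 1.58×

Biomass ≈ 380, Solar ≈ 240; 380/240 ≈ 1.58.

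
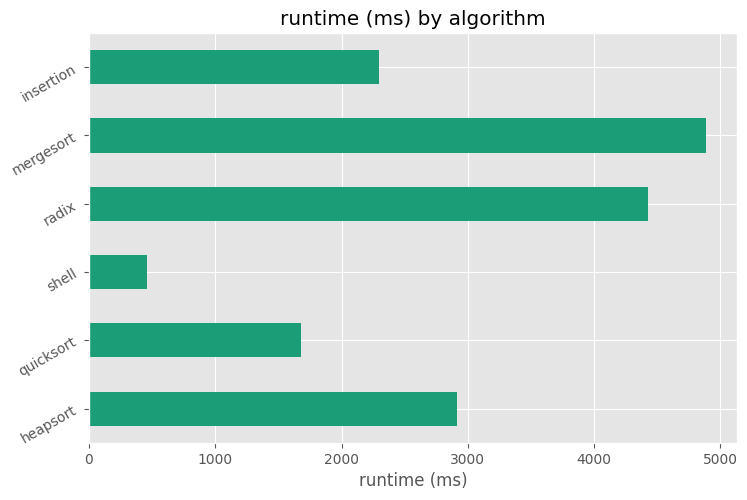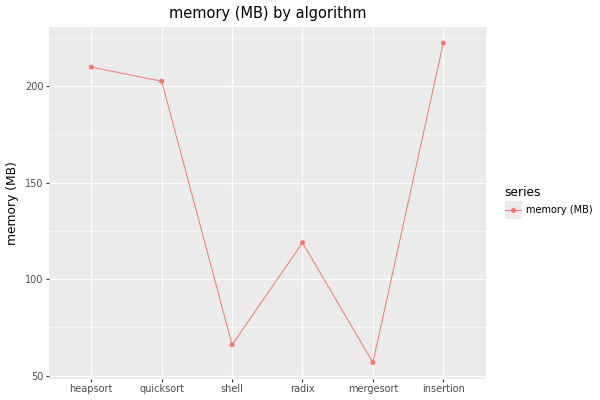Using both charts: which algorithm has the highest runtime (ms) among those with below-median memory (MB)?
Chart 2 median memory (MB) ≈ 150; below-median algorithms: shell, radix, mergesort. Among those, mergesort has the highest runtime (ms) (≈ 5000).

mergesort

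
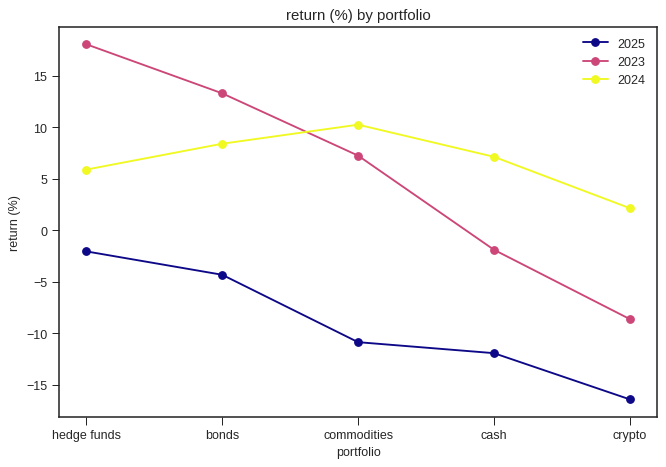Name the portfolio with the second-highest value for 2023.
bonds

Top 3 for 2023: hedge funds ≈ 20, bonds ≈ 15, commodities ≈ 5.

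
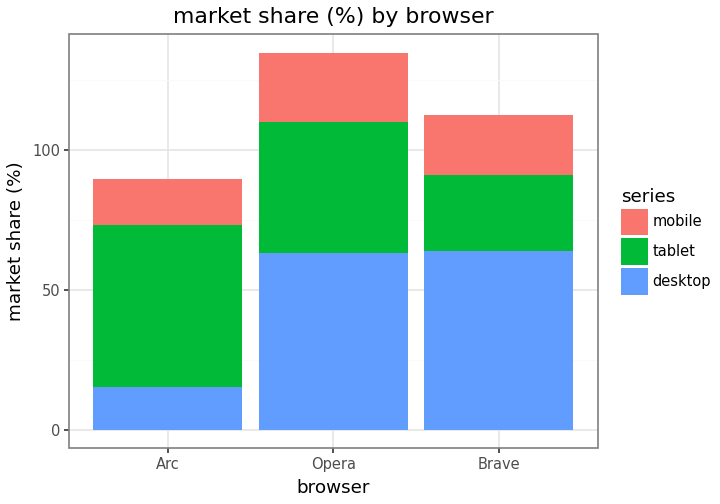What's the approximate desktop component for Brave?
desktop top ≈ 60, bottom ≈ 0; segment ≈ 60.

≈ 60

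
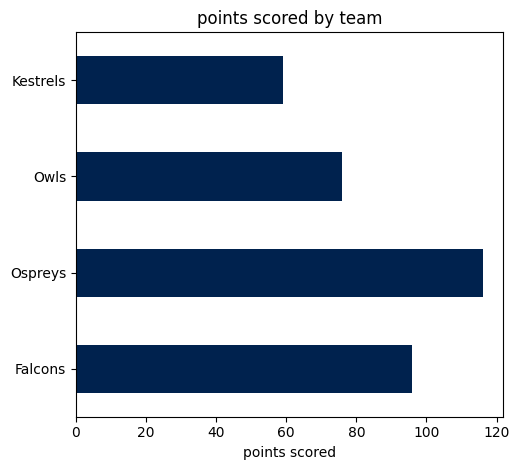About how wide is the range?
≈ 60

Max Ospreys ≈ 120, min Kestrels ≈ 60; range ≈ 60.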